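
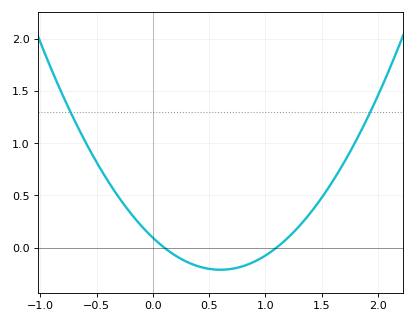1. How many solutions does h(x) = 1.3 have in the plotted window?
2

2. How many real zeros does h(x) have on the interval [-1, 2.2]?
2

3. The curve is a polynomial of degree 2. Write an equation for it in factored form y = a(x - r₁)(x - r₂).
y = 0.85(x - 0.1)(x - 1.1)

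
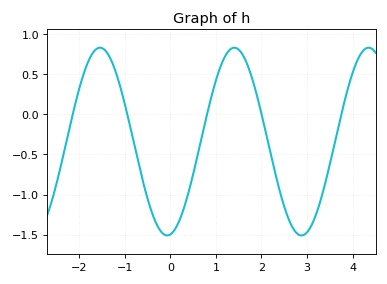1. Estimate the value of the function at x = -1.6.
0.8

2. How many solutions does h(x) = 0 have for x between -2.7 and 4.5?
5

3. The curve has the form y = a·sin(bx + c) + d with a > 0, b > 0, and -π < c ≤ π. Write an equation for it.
y = 1.17sin(2.1x - 1.4) - 0.34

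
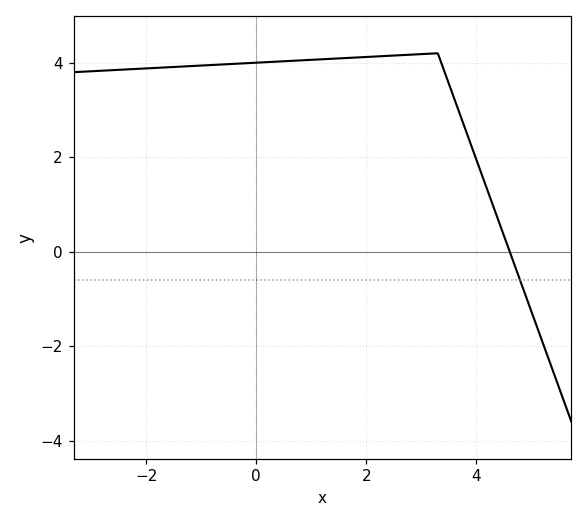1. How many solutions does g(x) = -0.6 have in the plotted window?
1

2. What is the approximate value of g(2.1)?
4.13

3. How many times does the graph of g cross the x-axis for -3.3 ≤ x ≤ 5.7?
1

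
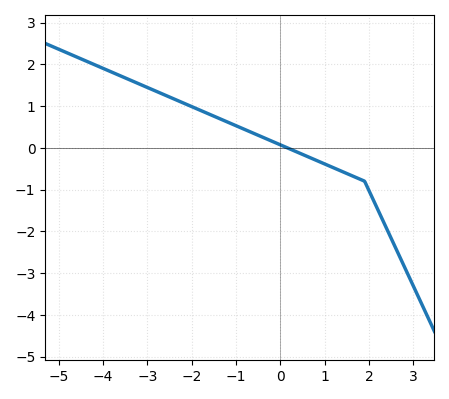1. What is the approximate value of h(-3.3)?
1.6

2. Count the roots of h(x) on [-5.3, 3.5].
1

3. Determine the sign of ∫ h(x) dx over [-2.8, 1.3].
positive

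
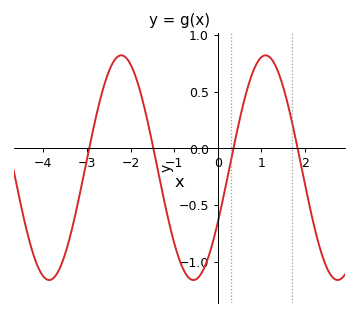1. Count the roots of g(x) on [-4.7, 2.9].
4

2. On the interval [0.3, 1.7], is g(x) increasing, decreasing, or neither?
neither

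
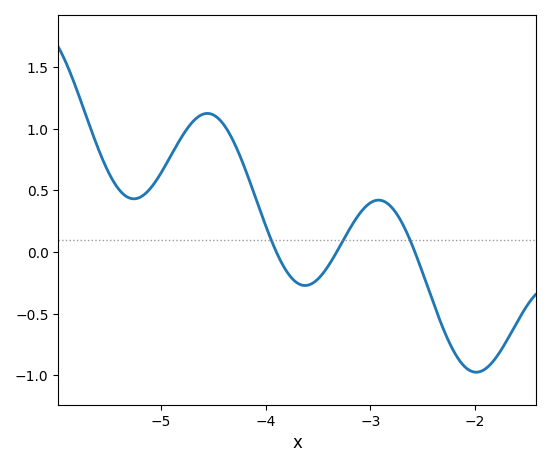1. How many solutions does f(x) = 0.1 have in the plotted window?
3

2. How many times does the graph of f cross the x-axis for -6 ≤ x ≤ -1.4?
3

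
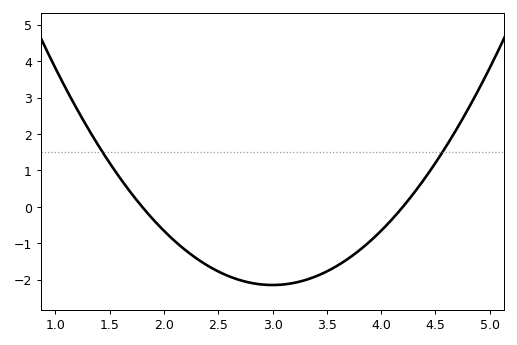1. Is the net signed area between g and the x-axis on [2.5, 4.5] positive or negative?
negative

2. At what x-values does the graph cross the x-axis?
1.8, 4.2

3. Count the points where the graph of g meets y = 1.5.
2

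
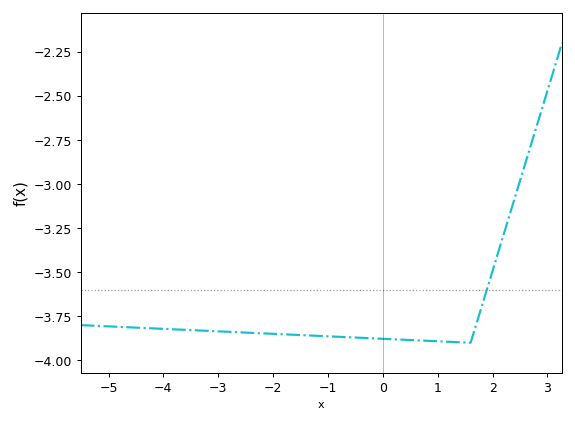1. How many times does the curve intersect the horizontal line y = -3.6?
1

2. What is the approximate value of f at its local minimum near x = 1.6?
-3.9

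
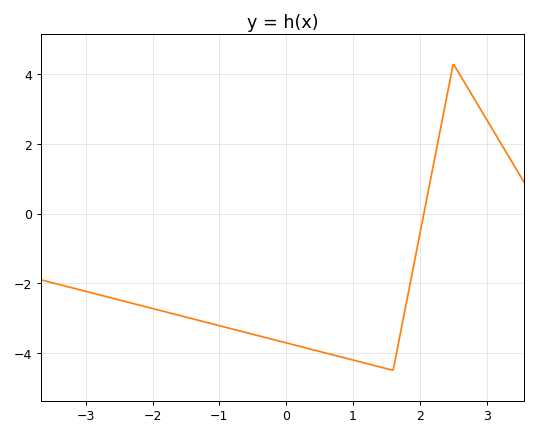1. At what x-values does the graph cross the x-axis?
2.1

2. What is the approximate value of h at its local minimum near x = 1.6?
-4.4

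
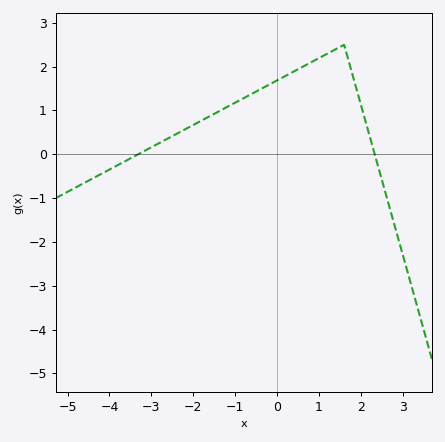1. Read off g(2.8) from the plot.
-1.6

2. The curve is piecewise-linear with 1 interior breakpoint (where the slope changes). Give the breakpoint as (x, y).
(1.6, 2.5)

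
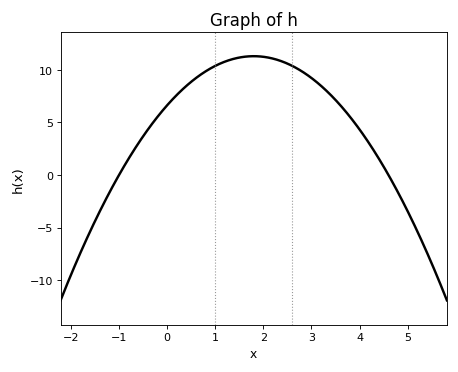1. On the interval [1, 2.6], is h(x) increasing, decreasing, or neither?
neither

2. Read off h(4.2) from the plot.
3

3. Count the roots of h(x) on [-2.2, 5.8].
2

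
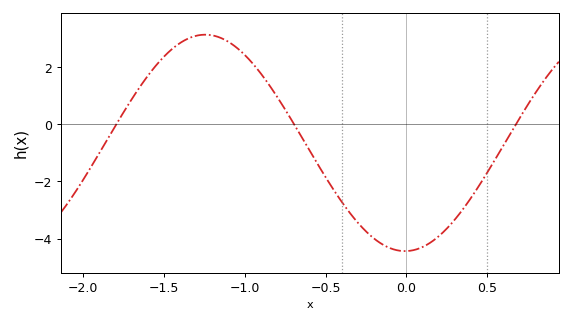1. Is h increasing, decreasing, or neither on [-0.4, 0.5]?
neither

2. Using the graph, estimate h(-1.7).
0.876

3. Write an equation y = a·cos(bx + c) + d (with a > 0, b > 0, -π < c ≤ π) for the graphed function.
y = 3.79cos(2.54x - 3.12) - 0.65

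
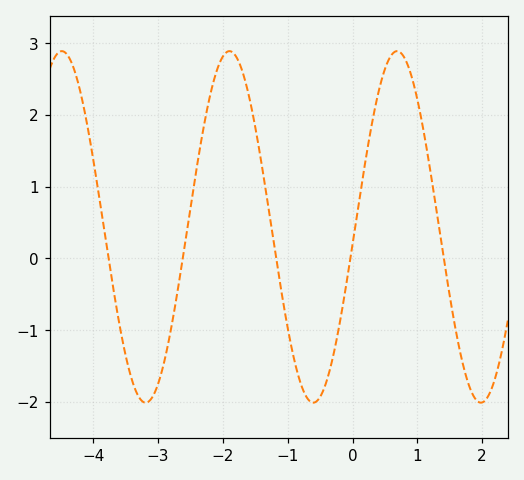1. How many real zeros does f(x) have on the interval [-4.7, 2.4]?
5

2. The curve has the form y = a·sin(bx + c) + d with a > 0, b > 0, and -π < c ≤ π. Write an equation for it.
y = 2.45sin(2.43x - 0.1) + 0.44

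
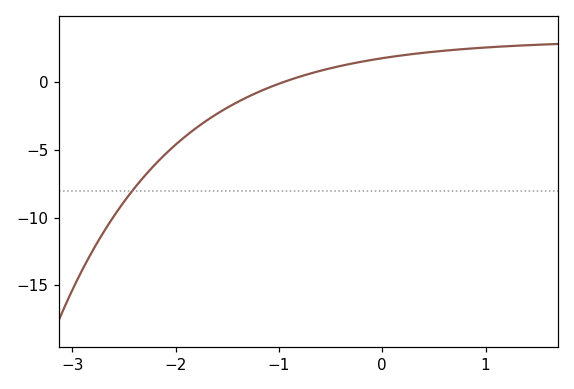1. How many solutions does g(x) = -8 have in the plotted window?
1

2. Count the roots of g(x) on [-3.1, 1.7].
1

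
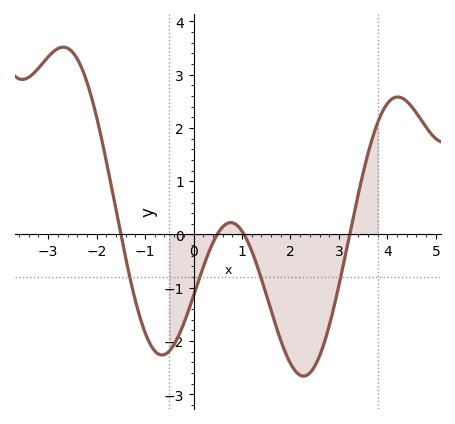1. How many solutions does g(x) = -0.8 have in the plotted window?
4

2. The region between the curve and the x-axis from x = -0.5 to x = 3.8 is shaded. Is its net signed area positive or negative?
negative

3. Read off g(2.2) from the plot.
-2.6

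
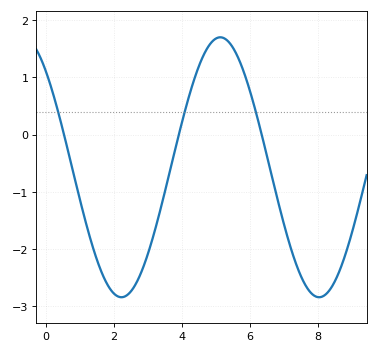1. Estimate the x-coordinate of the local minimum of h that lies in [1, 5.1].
2.2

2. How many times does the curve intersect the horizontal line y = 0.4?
3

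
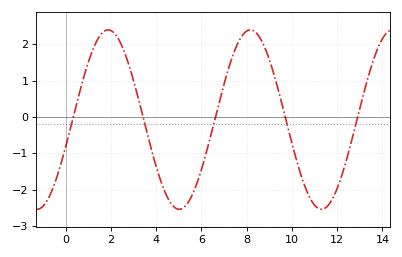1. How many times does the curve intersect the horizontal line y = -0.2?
5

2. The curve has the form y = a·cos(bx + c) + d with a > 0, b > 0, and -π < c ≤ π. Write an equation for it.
y = 2.47cos(1x - 1.88) - 0.07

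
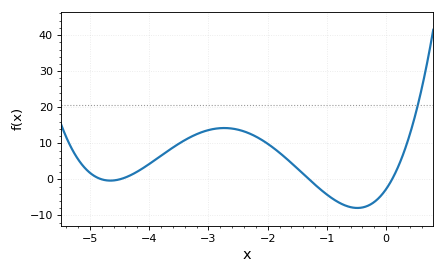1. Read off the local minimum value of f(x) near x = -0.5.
-7.93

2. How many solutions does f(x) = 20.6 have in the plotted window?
1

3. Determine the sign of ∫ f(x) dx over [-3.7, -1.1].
positive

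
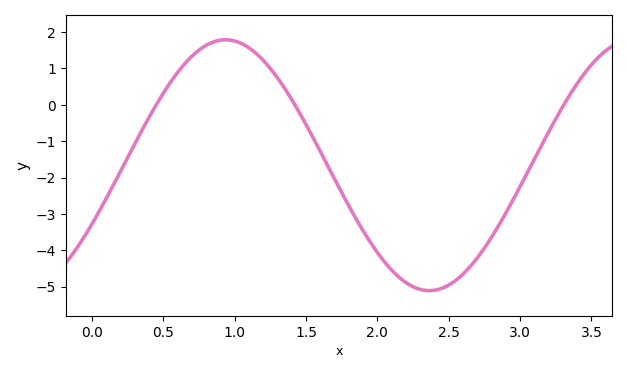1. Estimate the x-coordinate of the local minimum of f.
2.36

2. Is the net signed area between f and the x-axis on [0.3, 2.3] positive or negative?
negative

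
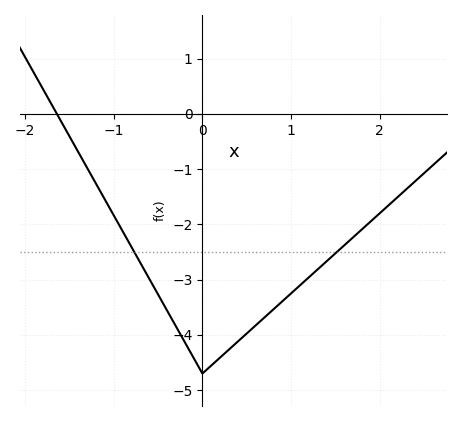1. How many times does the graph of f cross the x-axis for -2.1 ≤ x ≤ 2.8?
1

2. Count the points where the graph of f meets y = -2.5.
2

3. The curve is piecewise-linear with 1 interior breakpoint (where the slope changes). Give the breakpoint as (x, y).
(0, -4.7)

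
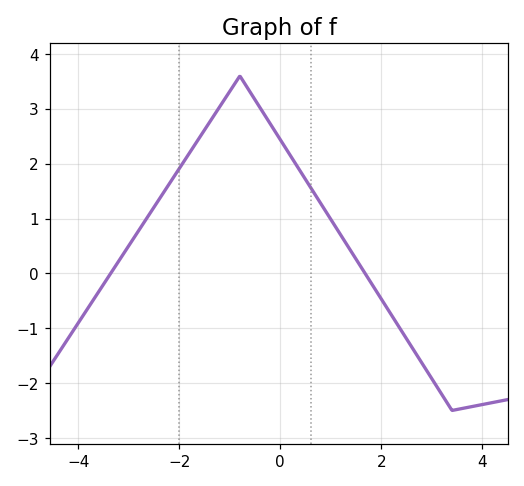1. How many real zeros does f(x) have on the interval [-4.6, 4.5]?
2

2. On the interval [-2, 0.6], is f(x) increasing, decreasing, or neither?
neither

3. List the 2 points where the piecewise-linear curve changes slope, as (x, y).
(-0.8, 3.6); (3.4, -2.5)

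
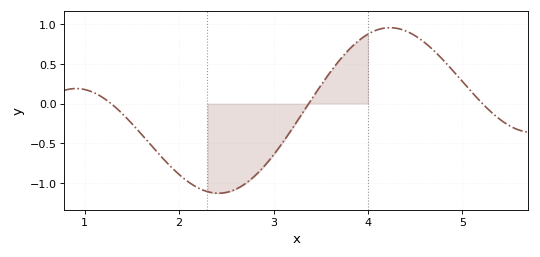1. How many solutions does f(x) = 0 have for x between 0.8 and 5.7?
3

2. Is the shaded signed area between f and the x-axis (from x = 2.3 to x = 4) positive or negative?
negative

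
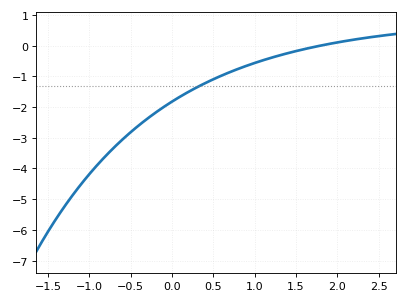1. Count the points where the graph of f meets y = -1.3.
1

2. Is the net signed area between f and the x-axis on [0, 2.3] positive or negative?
negative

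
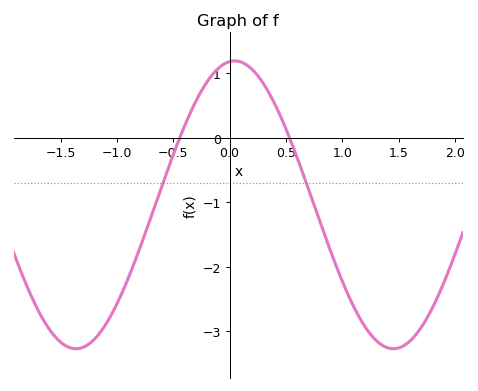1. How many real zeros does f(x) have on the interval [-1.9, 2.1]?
2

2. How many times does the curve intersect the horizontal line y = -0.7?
2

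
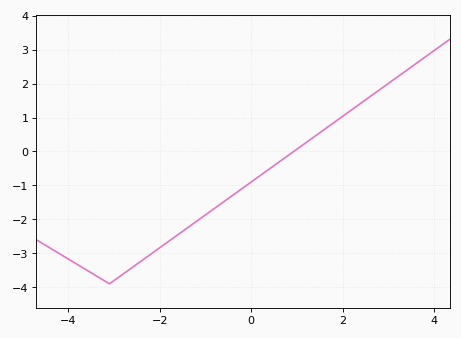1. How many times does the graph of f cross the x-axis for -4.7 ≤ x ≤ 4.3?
1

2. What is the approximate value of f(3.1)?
2.1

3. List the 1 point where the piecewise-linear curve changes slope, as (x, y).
(-3.1, -3.9)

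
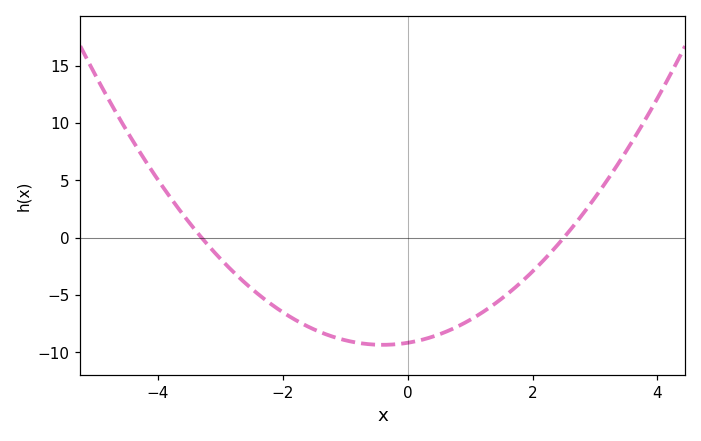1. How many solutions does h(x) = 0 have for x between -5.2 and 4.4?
2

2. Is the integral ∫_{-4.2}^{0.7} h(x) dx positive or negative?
negative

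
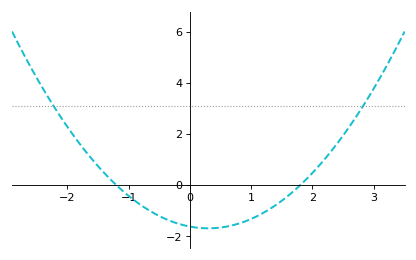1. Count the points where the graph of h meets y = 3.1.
2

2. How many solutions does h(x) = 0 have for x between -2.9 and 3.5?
2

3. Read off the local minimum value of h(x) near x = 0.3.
-1.6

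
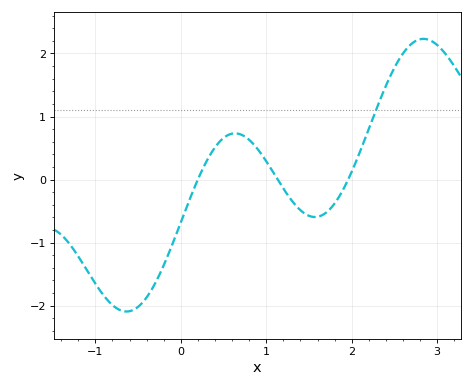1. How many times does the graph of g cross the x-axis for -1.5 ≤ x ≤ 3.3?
3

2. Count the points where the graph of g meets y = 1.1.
1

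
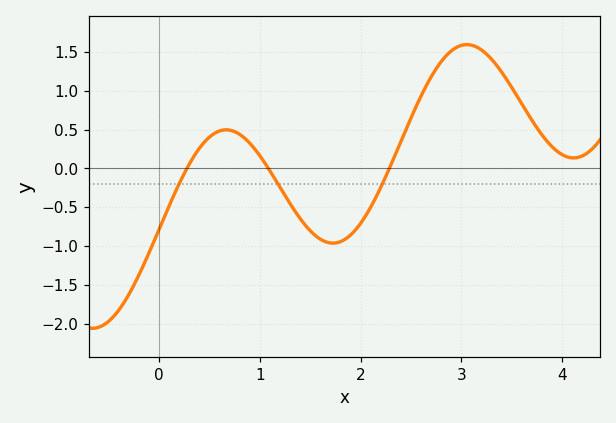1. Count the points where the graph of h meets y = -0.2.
3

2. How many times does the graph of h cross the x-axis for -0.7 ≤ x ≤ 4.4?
3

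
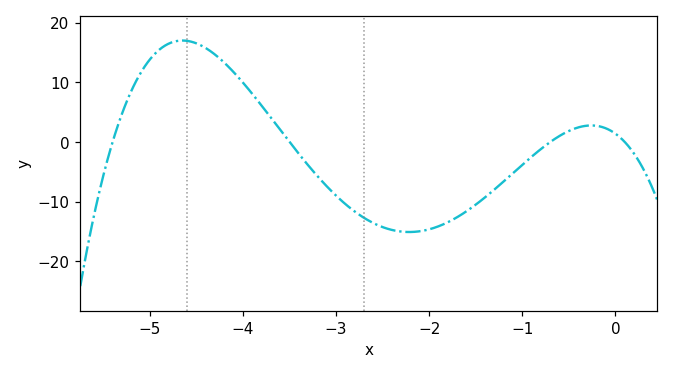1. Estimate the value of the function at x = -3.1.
-7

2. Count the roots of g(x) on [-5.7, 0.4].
4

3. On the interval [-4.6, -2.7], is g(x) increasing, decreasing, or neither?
decreasing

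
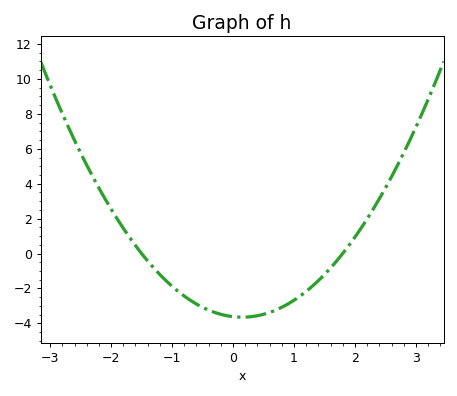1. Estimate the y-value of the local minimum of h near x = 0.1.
-3.65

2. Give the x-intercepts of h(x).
-1.5, 1.8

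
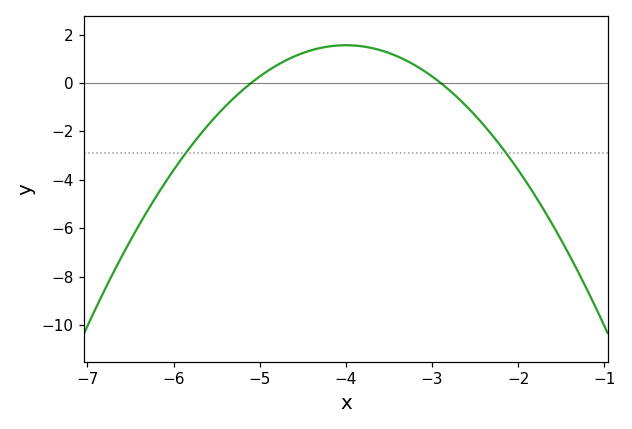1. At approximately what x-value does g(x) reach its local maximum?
-4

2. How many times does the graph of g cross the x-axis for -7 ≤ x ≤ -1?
2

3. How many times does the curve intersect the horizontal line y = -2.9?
2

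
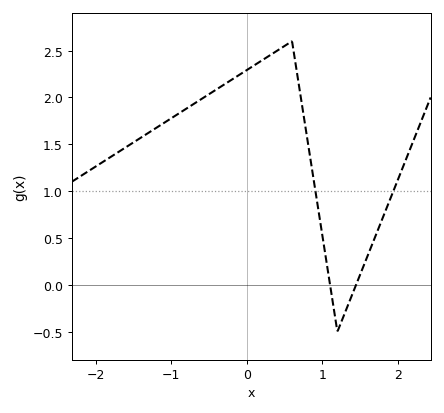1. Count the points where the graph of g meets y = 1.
2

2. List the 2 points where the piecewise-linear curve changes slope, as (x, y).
(0.6, 2.6); (1.2, -0.5)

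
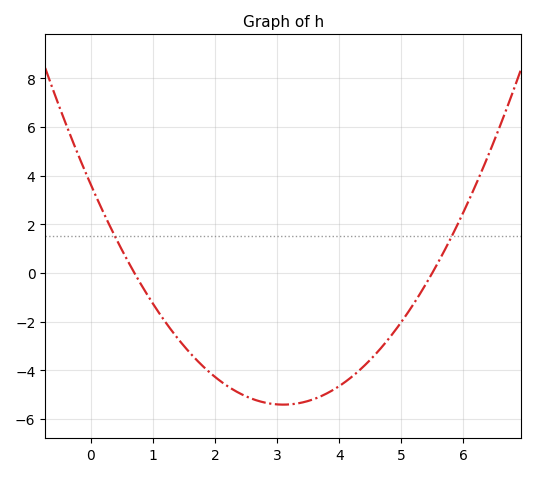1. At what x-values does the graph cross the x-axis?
0.6, 5.4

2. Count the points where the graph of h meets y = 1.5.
2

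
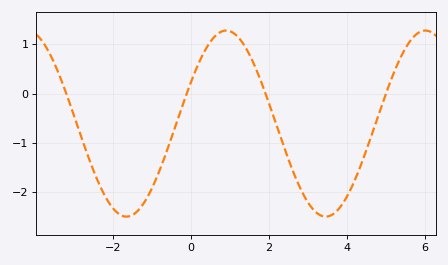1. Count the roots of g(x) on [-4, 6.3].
4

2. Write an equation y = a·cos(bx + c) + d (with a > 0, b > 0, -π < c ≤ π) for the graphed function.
y = 1.89cos(1.2x - 1.1) - 0.61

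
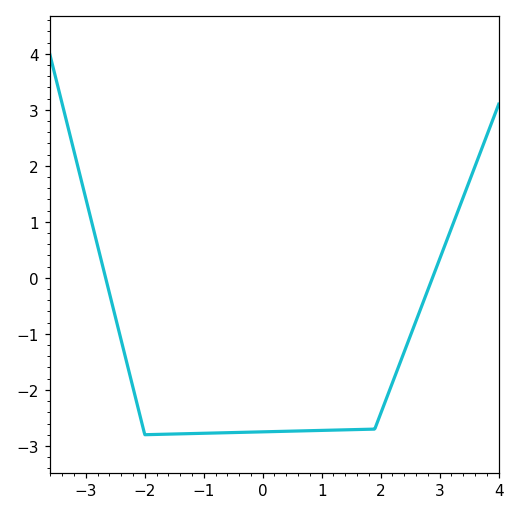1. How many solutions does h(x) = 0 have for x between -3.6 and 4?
2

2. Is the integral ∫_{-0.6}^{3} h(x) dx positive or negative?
negative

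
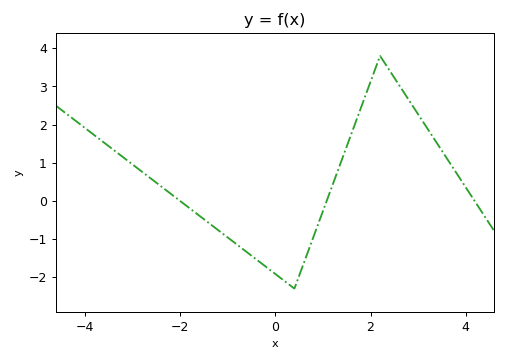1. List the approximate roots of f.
-2.01, 1.08, 4.19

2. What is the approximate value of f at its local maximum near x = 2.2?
3.8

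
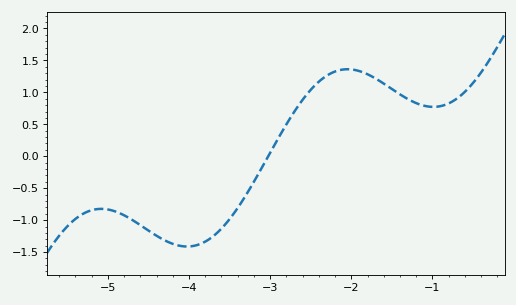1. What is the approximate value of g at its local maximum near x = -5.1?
-0.823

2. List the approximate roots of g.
-3.02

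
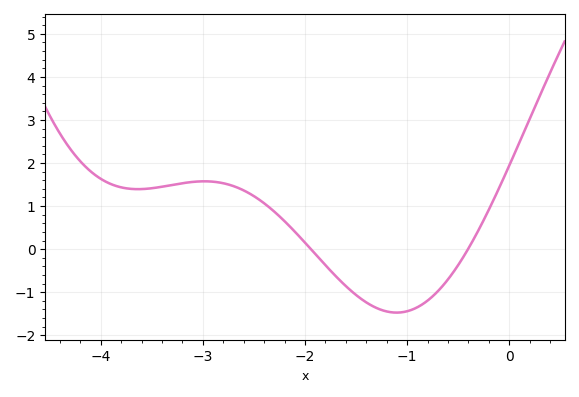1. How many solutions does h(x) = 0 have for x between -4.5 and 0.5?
2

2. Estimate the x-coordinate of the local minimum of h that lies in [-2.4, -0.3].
-1.1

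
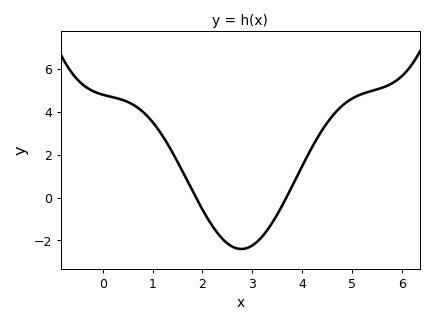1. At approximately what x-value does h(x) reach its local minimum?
2.78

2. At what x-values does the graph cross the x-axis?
1.87, 3.68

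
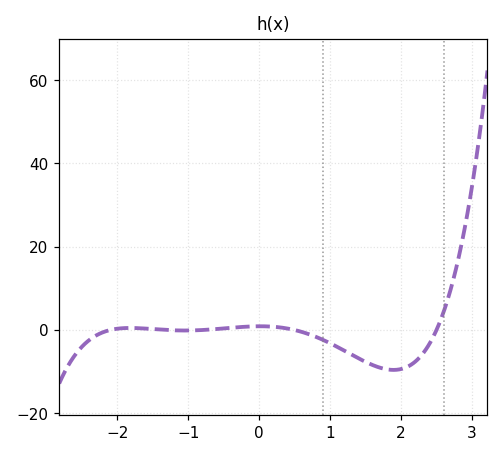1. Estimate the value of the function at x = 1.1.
-4.04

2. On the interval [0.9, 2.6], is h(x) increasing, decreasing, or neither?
neither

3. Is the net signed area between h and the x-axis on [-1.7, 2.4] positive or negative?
negative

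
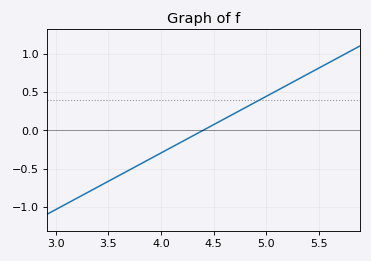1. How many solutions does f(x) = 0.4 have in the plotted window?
1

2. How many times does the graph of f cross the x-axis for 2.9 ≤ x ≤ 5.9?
1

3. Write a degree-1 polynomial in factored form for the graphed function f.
y = 0.74(x - 4.4)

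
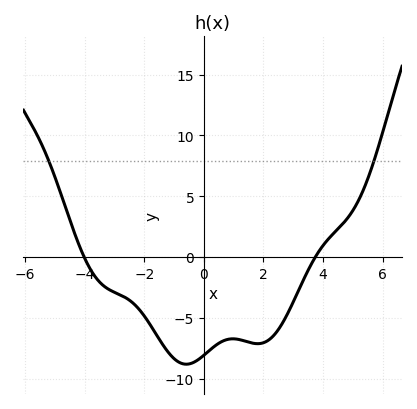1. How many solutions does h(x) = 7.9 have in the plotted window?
2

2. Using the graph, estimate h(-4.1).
0.5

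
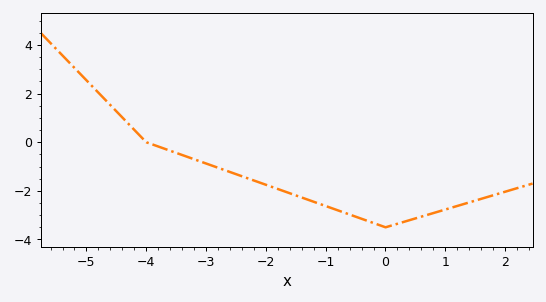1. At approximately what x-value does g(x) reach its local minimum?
0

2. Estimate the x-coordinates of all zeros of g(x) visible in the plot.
-4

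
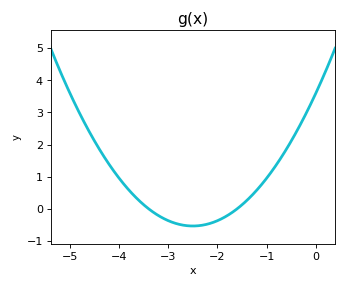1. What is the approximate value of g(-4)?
1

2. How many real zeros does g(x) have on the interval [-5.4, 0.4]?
2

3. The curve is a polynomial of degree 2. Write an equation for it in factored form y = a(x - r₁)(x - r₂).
y = 0.66(x + 3.4)(x + 1.6)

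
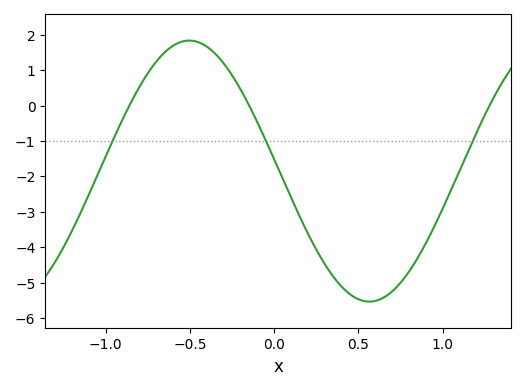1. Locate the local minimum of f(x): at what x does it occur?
0.55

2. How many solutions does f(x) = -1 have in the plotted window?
3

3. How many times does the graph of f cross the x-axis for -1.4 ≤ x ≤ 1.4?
3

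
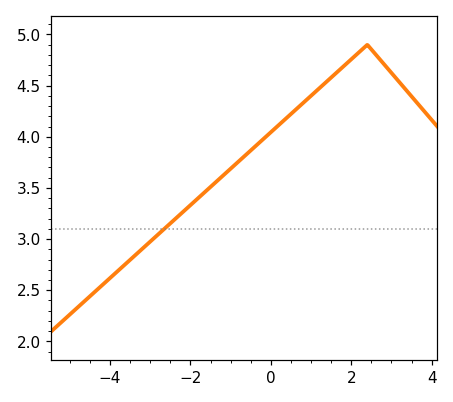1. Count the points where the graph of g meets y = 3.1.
1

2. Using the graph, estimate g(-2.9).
3.01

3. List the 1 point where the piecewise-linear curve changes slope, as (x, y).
(2.4, 4.9)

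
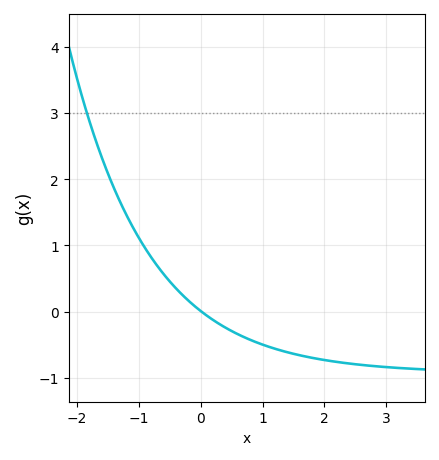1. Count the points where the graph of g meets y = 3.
1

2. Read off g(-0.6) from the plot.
0.571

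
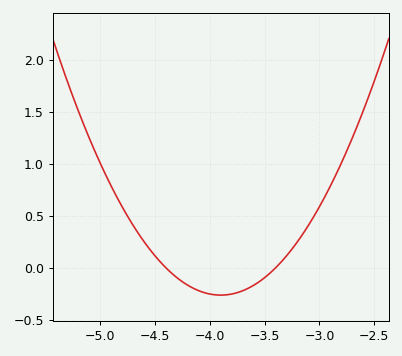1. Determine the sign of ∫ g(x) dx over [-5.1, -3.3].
positive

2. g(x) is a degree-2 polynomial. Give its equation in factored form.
y = 1.05(x + 4.4)(x + 3.4)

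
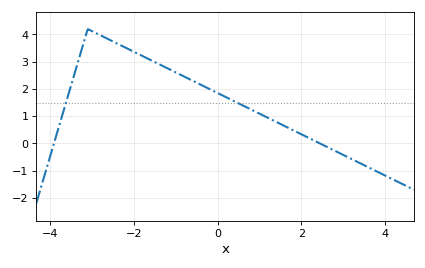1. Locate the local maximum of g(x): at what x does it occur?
-3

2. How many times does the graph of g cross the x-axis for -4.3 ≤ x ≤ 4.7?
2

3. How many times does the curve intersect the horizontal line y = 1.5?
2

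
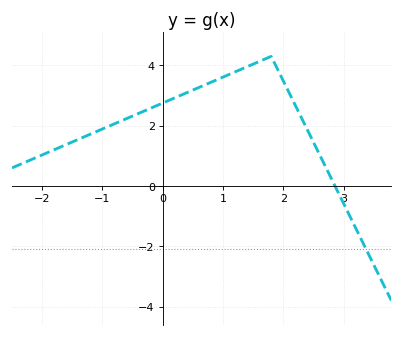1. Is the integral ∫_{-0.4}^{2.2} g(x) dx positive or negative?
positive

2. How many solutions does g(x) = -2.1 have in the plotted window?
1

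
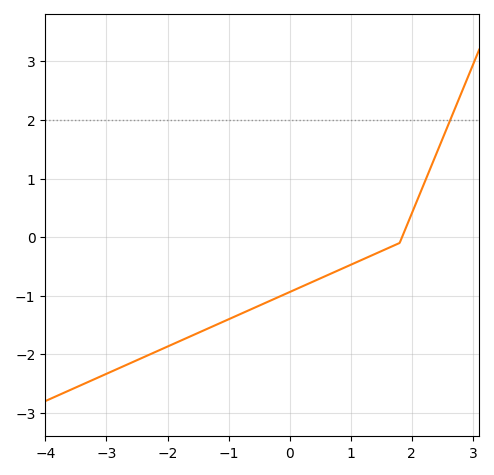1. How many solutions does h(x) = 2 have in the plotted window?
1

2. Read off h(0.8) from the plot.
-0.565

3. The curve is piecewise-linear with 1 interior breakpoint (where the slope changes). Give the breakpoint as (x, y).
(1.8, -0.1)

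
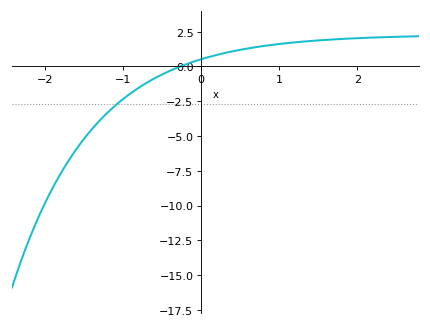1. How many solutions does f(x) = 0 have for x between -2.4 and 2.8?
1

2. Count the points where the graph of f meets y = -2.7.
1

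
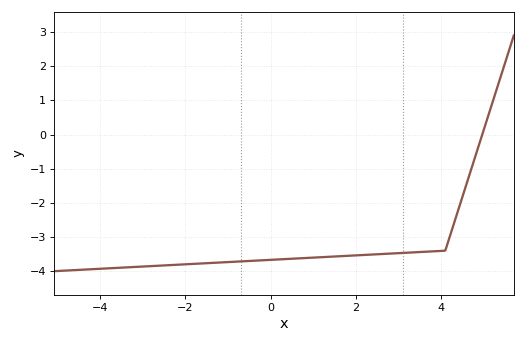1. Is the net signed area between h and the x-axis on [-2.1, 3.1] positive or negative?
negative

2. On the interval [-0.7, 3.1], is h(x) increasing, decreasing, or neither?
increasing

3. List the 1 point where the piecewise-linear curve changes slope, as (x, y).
(4.1, -3.4)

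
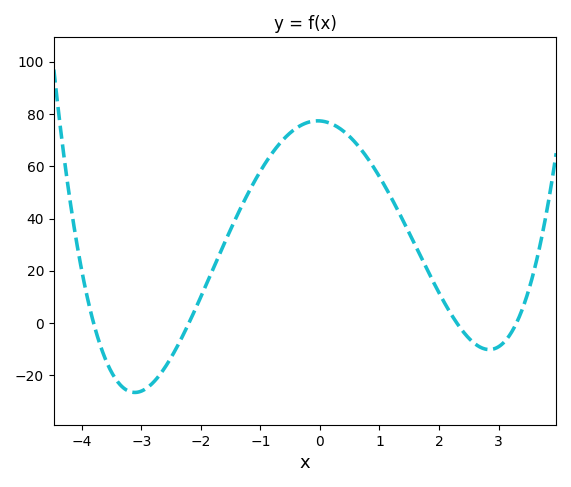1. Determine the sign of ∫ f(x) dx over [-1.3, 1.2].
positive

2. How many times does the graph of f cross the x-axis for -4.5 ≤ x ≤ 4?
4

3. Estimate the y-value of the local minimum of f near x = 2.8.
-10.1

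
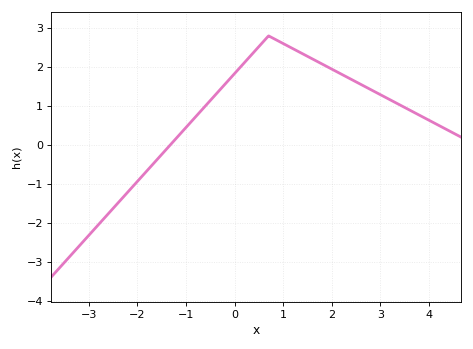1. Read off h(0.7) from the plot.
2.8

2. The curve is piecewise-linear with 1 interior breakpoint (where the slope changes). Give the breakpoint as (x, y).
(0.7, 2.8)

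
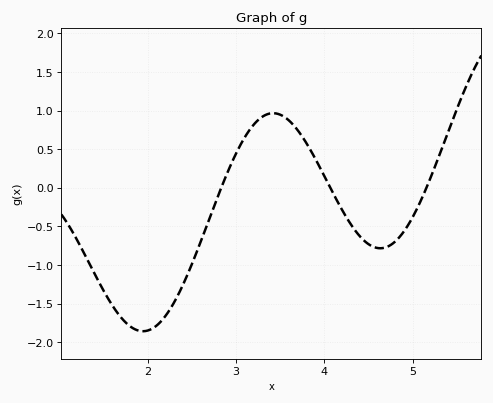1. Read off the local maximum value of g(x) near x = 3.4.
0.95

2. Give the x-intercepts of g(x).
2.8, 4.1, 5.2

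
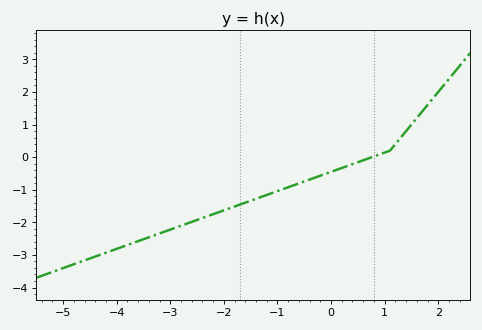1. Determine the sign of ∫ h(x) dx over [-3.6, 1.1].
negative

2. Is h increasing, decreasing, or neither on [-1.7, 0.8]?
increasing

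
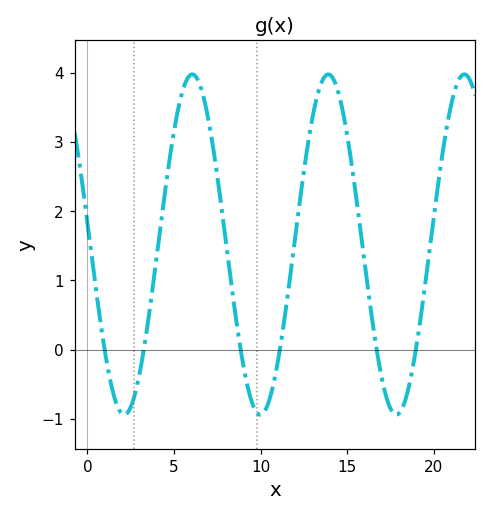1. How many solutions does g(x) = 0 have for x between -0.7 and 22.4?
6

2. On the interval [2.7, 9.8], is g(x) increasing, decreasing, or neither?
neither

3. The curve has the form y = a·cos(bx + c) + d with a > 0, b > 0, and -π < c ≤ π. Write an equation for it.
y = 2.46cos(0.8x + 1.44) + 1.52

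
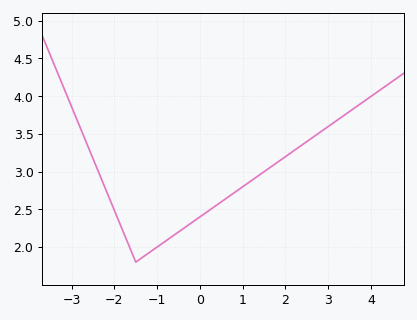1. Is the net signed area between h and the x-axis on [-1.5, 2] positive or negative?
positive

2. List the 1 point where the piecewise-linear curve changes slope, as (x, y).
(-1.5, 1.8)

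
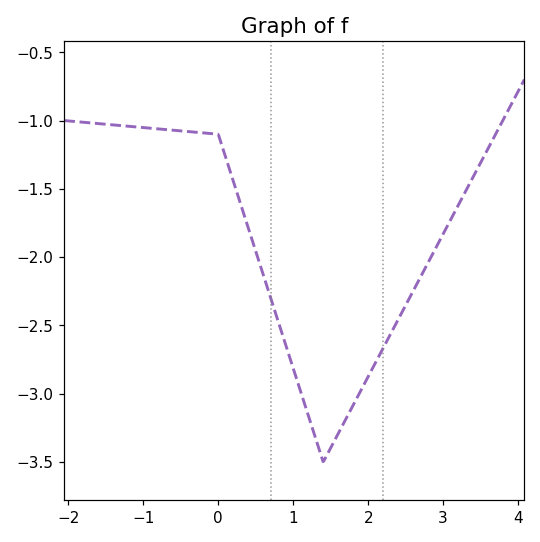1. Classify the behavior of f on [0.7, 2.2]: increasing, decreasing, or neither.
neither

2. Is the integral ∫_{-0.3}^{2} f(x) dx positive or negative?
negative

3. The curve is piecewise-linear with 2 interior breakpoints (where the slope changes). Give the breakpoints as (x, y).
(0, -1.1); (1.4, -3.5)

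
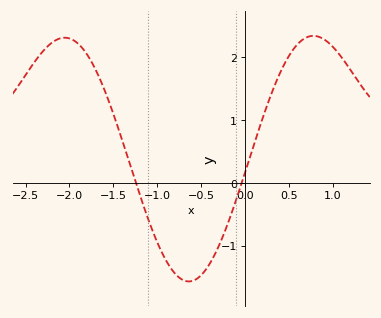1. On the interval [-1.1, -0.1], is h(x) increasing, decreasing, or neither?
neither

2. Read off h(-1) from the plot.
-0.9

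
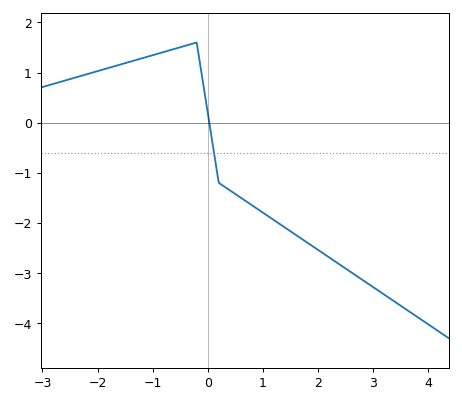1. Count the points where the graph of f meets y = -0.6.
1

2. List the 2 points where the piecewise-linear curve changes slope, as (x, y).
(-0.2, 1.6); (0.2, -1.2)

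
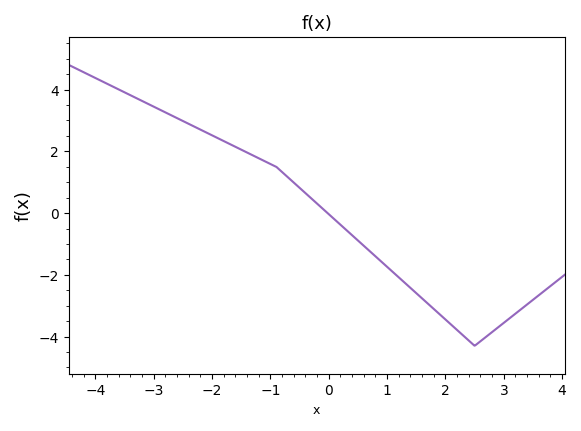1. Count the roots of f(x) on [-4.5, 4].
1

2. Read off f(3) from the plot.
-3.6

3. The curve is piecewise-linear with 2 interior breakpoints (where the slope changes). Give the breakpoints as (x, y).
(-0.9, 1.5); (2.5, -4.3)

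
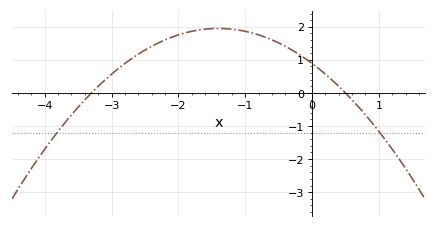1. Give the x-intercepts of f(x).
-3.3, 0.5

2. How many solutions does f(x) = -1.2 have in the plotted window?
2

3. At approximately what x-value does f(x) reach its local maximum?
-1.4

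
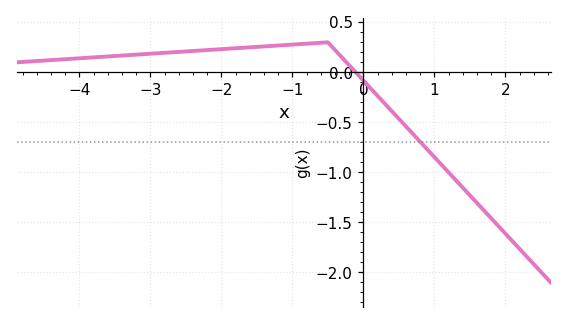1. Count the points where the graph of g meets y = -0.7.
1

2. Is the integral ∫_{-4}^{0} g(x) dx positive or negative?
positive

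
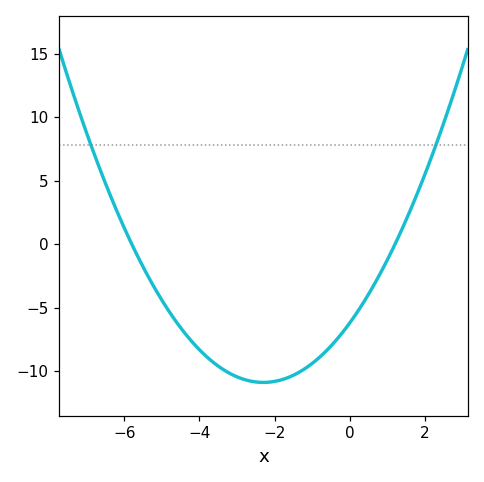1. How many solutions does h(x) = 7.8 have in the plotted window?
2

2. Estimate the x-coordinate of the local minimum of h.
-2.2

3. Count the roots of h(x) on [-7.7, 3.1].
2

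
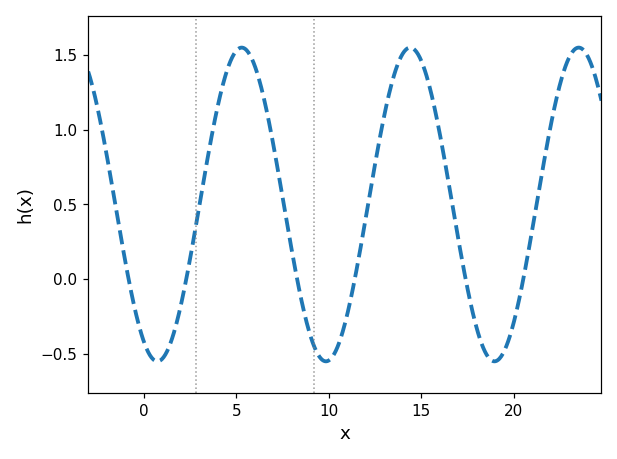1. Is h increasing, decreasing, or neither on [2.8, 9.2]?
neither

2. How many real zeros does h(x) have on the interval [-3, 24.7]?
6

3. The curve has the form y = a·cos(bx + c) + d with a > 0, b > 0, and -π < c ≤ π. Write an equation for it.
y = 1.05cos(0.69x + 2.63) + 0.5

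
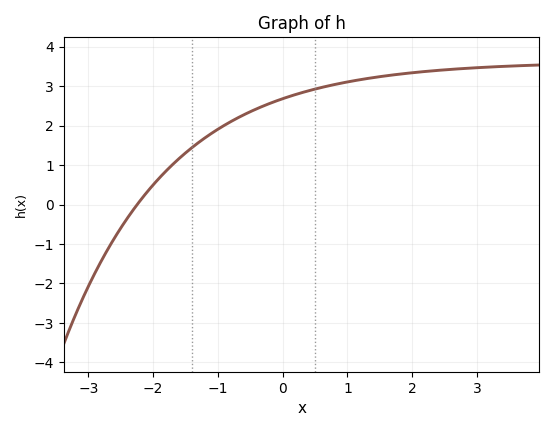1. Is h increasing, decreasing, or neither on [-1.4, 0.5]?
increasing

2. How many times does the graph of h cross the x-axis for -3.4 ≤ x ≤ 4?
1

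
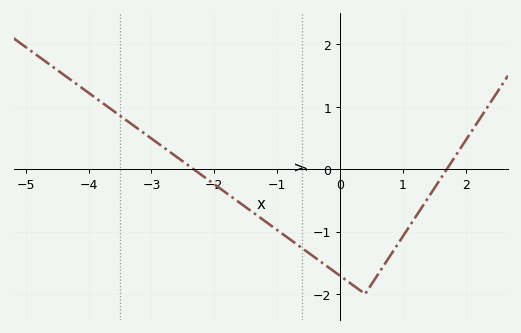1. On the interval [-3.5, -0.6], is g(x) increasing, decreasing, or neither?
decreasing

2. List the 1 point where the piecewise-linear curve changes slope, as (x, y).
(0.4, -2)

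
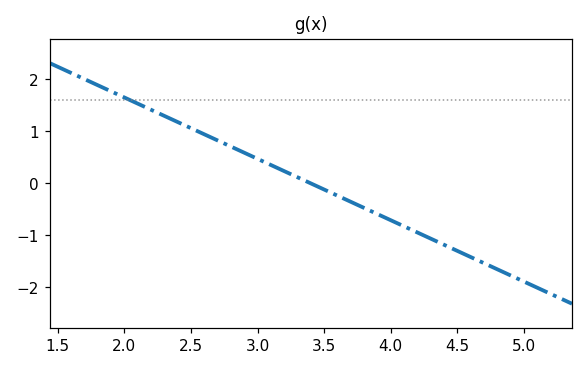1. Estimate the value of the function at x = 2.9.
0.6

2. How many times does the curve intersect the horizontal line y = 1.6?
1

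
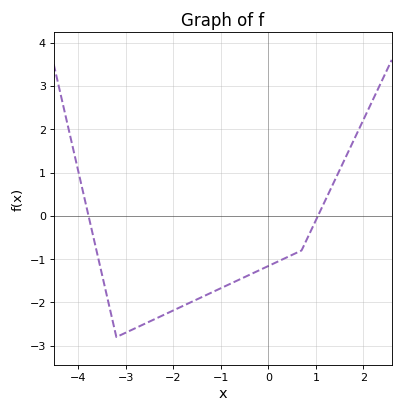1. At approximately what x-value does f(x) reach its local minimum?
-3.2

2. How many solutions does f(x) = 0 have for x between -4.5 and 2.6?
2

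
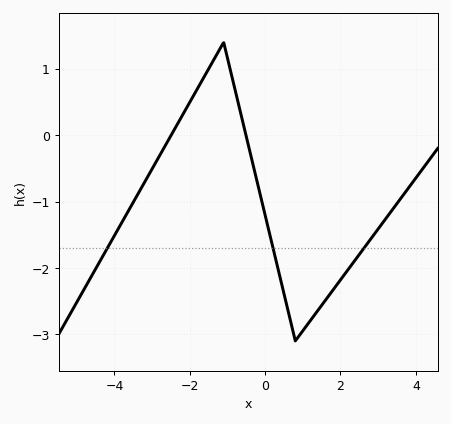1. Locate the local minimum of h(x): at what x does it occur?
0.802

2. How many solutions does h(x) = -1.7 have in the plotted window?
3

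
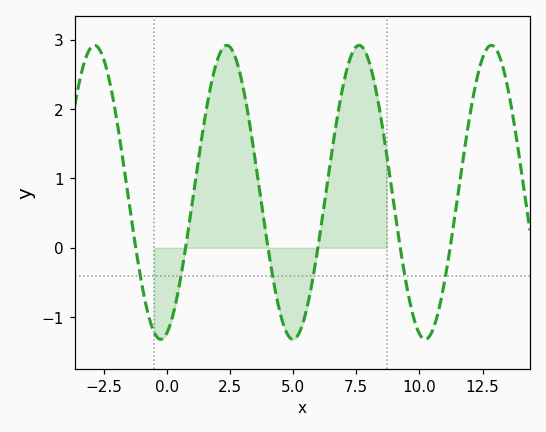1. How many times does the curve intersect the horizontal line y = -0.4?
6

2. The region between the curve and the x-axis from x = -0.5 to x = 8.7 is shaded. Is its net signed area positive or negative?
positive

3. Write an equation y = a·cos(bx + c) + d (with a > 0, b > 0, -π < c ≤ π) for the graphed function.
y = 2.12cos(1.2x - 2.9) + 0.8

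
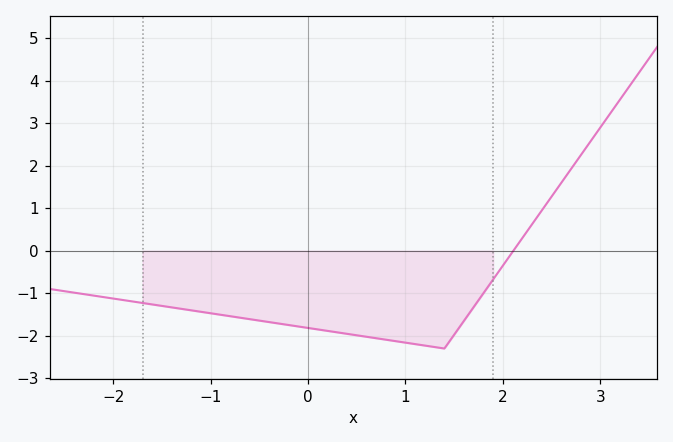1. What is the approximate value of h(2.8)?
2.2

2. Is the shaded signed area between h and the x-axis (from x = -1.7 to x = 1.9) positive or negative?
negative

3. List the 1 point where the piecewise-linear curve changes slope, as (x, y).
(1.4, -2.3)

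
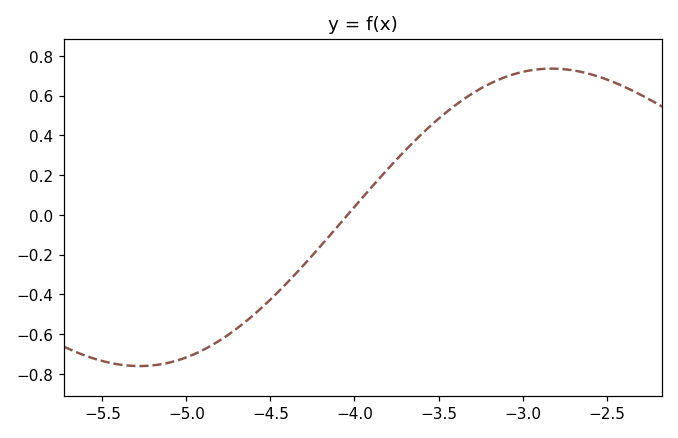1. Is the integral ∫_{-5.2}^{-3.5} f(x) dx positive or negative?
negative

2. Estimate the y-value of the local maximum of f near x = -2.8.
0.736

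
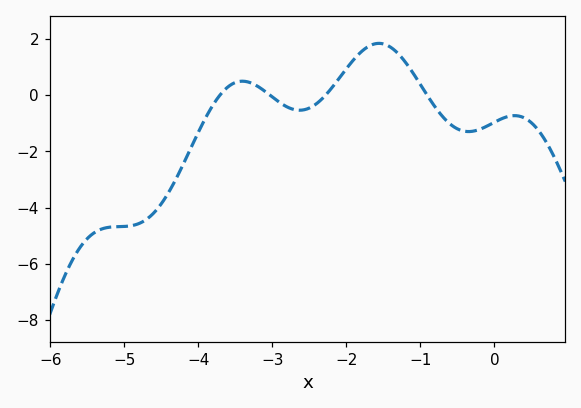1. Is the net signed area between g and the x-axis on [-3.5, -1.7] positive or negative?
positive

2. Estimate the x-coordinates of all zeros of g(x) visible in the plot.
-3.7, -3, -2.3, -0.9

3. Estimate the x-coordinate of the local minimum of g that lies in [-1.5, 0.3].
-0.3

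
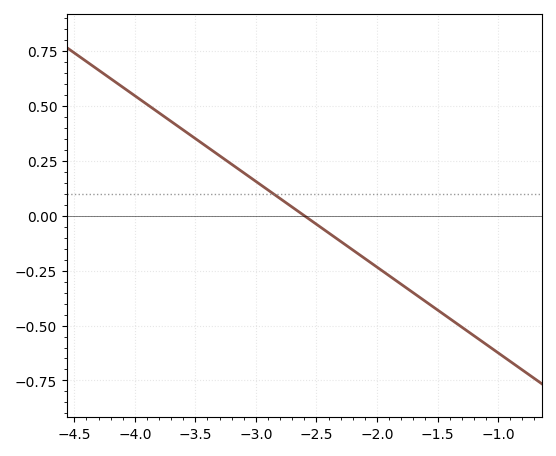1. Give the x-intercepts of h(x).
-2.6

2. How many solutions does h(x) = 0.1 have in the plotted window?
1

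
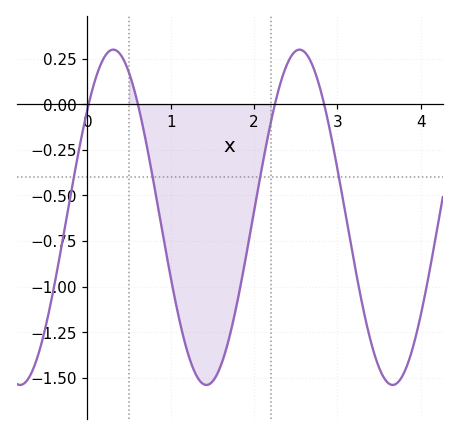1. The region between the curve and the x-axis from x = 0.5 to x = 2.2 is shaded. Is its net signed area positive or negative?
negative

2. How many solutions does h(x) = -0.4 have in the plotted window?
4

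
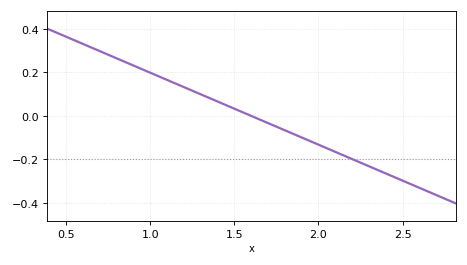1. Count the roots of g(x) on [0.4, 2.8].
1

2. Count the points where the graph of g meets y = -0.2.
1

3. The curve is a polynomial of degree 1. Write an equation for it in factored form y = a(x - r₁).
y = -0.33(x - 1.6)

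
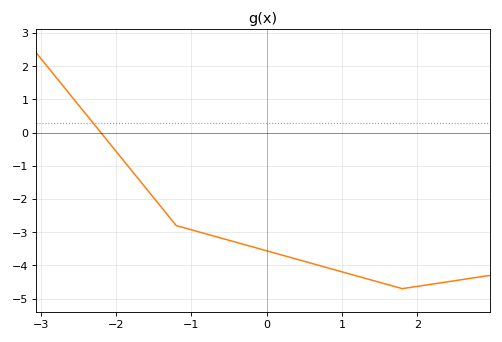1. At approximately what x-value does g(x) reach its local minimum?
1.8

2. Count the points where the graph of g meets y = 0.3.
1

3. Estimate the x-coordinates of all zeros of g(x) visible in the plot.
-2.2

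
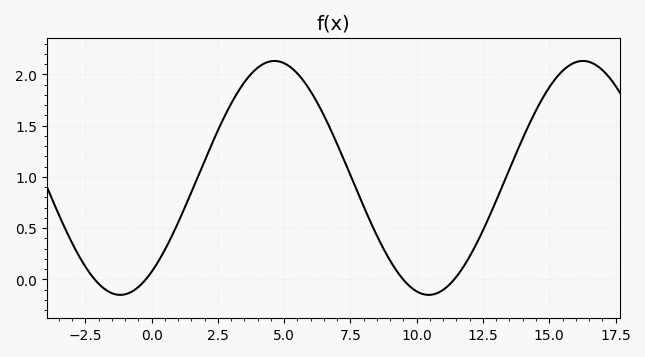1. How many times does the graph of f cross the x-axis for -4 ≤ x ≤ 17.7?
4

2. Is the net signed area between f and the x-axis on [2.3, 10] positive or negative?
positive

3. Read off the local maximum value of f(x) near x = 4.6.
2.13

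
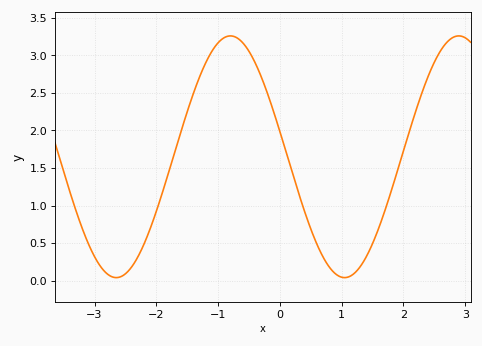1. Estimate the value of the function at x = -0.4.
2.9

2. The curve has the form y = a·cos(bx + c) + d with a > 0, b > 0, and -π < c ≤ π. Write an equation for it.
y = 1.61cos(1.7x + 1.36) + 1.65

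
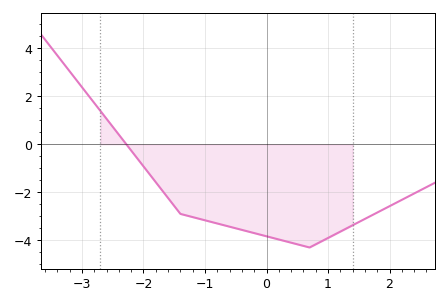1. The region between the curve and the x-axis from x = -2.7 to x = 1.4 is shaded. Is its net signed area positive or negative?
negative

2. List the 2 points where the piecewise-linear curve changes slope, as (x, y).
(-1.4, -2.9); (0.7, -4.3)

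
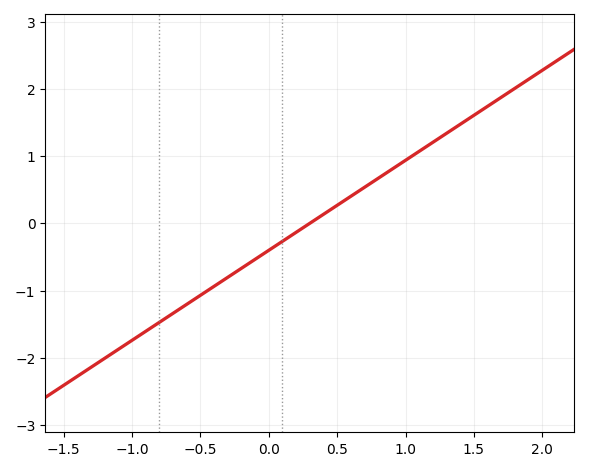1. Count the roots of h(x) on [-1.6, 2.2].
1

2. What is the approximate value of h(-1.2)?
-2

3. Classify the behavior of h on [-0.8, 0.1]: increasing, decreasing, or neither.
increasing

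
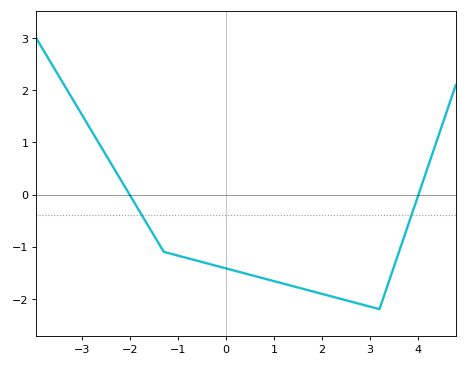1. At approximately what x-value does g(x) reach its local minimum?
3.2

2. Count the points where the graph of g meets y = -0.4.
2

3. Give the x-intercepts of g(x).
-2, 4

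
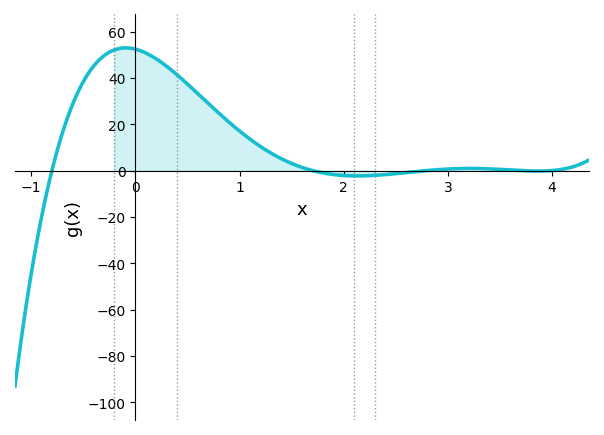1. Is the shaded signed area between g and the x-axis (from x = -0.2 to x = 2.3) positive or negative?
positive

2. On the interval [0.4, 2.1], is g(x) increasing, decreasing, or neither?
decreasing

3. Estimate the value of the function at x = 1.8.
-1.01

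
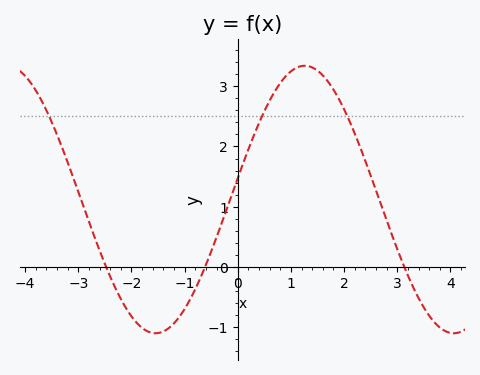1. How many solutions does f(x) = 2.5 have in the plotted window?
3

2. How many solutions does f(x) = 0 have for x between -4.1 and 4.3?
3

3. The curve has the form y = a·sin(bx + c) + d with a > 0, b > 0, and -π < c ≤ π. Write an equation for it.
y = 2.22sin(1.12x + 0.162) + 1.12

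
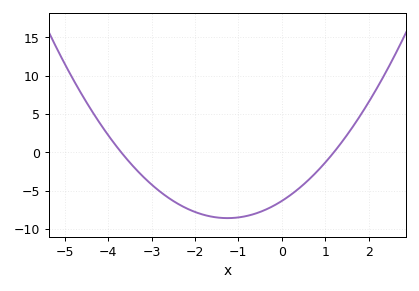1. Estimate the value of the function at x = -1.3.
-8.58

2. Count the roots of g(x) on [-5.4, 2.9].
2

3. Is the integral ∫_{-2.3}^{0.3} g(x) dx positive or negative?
negative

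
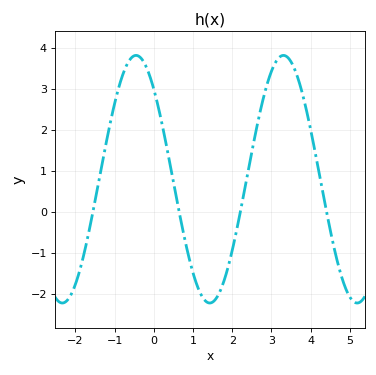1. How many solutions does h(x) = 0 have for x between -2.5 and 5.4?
4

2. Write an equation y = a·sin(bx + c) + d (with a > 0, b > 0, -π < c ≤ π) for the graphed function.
y = 3.02sin(1.7x + 2.3) + 0.8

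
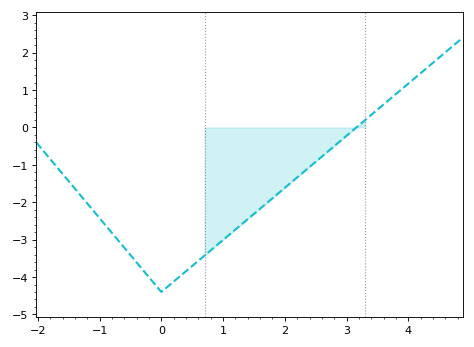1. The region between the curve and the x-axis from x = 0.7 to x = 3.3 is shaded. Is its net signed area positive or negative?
negative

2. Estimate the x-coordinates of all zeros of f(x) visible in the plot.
3.2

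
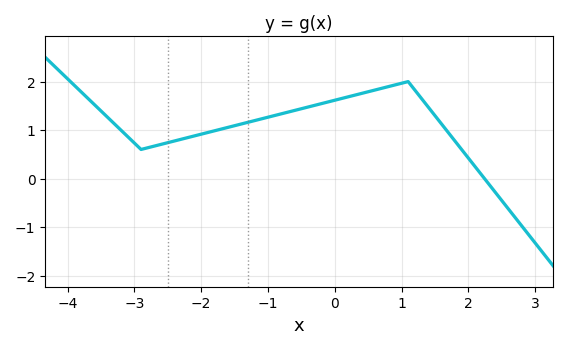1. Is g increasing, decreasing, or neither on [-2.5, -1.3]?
increasing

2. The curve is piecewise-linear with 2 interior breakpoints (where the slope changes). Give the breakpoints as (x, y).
(-2.9, 0.6); (1.1, 2)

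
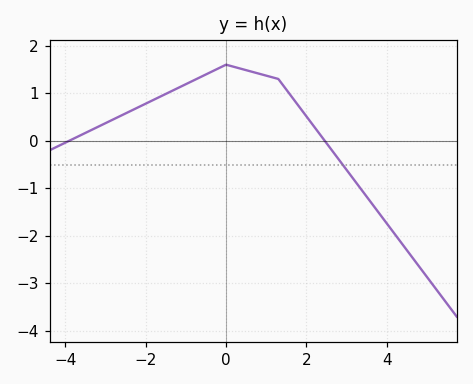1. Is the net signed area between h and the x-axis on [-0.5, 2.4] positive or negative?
positive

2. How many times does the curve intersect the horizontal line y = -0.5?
1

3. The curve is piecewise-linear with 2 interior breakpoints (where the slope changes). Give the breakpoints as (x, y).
(0, 1.6); (1.3, 1.3)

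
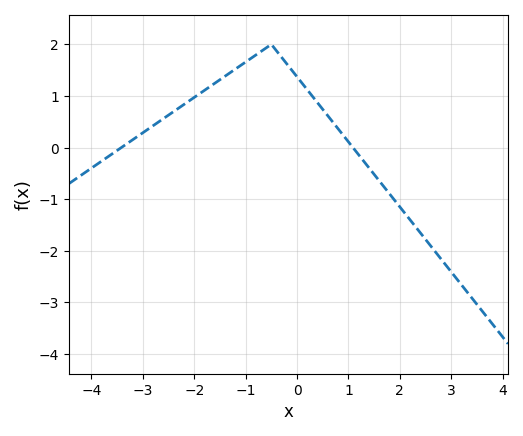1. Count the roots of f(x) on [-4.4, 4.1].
2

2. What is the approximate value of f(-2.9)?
0.356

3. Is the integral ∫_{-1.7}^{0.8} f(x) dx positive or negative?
positive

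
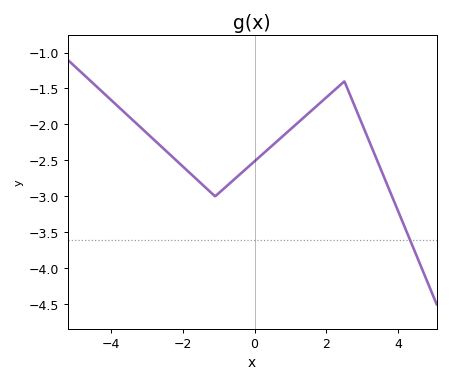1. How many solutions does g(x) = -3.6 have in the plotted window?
1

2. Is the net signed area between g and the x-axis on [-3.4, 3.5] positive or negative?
negative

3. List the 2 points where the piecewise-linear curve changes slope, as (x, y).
(-1.1, -3); (2.5, -1.4)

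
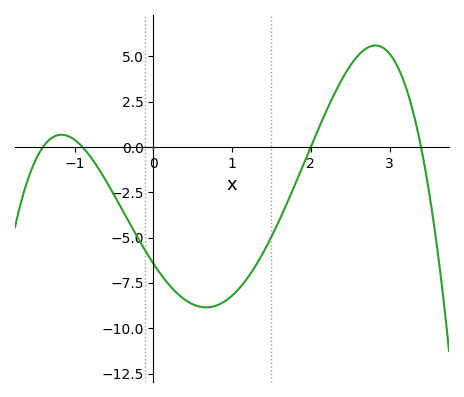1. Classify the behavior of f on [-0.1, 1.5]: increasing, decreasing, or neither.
neither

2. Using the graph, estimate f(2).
0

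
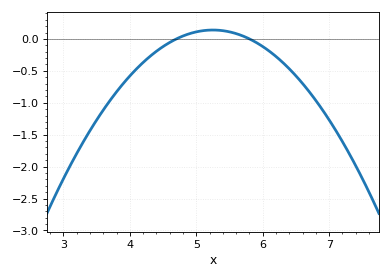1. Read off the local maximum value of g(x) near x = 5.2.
0.15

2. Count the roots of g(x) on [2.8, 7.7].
2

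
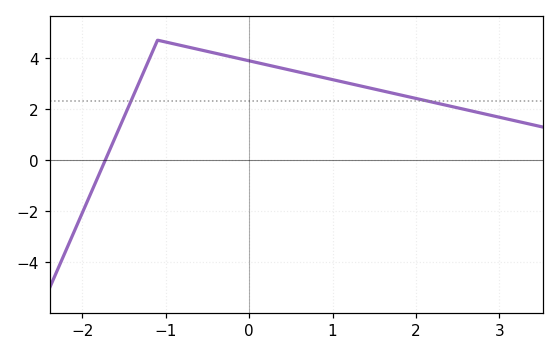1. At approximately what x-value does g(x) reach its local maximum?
-1.1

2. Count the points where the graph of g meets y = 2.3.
2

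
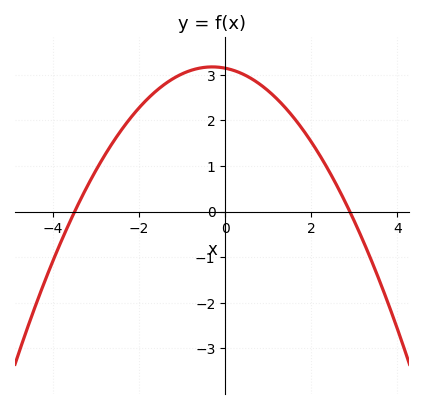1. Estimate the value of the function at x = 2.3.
1.08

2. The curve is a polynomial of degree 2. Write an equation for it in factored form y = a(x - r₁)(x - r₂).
y = -0.31(x + 3.5)(x - 2.9)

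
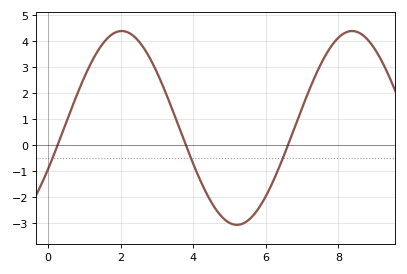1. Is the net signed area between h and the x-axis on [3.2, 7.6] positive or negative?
negative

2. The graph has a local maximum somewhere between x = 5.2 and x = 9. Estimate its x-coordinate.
8.38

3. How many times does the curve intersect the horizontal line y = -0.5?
3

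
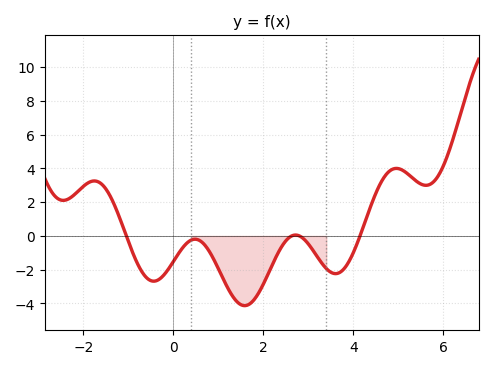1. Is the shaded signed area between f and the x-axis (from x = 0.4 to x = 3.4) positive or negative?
negative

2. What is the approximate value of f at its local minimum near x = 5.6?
3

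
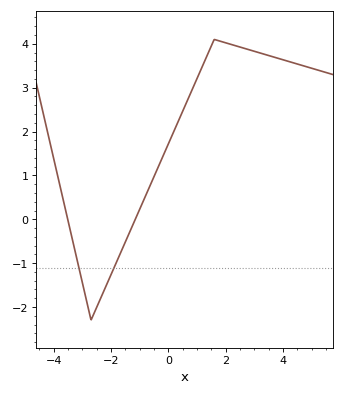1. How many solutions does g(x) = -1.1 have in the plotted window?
2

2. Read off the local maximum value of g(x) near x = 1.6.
4.1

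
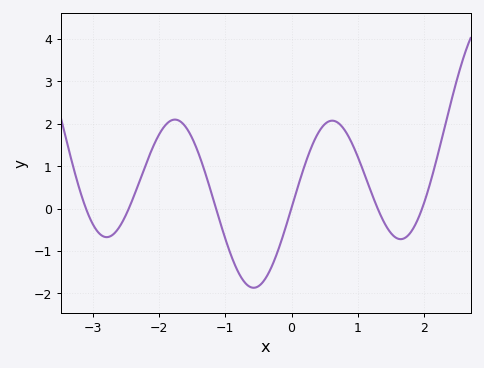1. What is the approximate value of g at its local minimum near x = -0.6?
-1.87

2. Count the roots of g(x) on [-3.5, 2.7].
6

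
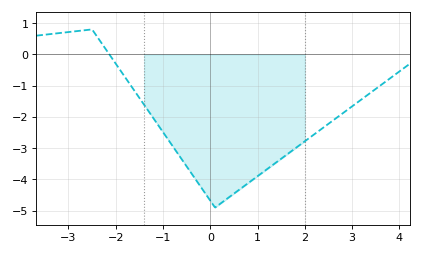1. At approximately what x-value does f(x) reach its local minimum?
0.099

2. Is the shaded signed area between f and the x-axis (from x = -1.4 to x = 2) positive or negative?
negative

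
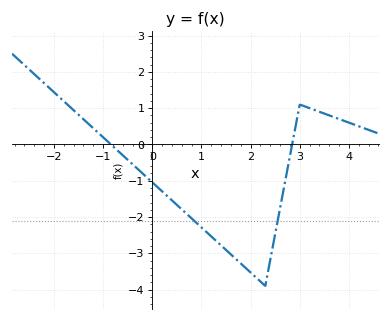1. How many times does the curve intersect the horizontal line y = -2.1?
2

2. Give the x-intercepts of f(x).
-0.8, 2.8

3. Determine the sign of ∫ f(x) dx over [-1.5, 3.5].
negative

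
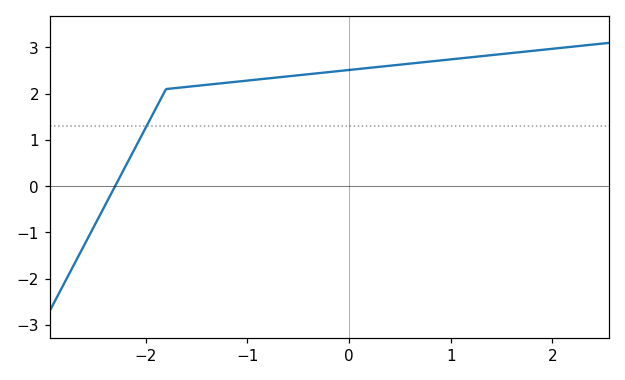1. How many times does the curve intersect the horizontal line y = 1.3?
1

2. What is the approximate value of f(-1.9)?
1.7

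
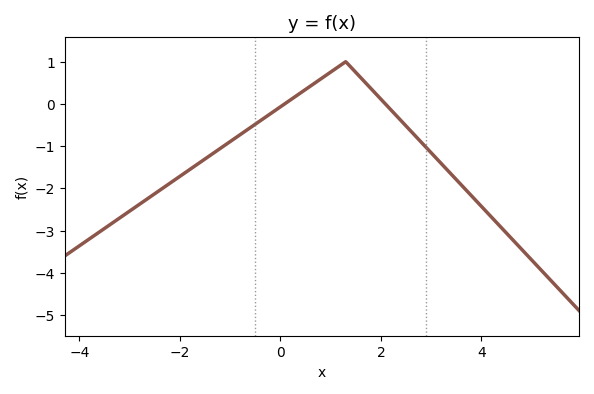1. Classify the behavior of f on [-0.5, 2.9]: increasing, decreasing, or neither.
neither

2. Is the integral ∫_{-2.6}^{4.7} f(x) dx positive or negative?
negative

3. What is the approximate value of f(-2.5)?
-2.1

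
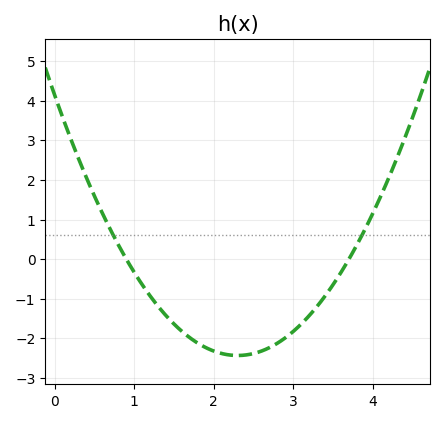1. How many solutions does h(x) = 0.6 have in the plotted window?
2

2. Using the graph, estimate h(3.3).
-1.2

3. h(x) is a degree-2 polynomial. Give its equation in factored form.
y = 1.24(x - 0.9)(x - 3.7)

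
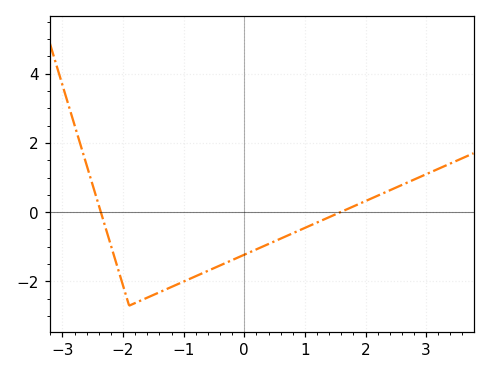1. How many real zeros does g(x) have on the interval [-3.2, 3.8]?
2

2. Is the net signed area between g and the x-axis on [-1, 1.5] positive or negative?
negative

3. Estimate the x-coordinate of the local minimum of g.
-1.9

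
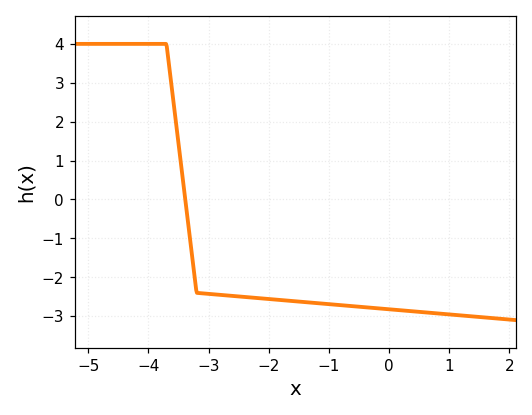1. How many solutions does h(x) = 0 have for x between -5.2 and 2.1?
1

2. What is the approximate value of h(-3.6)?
2.72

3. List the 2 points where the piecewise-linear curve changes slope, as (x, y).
(-3.7, 4); (-3.2, -2.4)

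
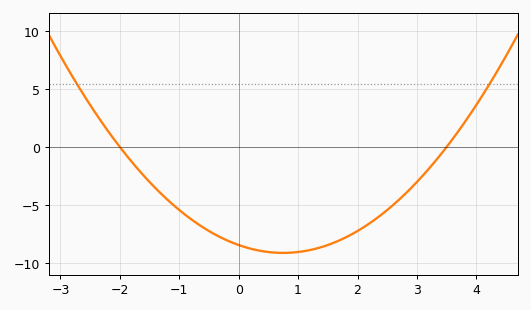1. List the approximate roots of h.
-2, 3.5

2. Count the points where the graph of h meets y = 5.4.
2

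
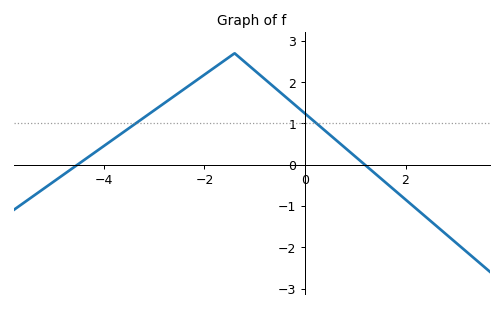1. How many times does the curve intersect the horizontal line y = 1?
2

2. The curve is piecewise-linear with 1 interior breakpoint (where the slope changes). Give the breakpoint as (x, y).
(-1.4, 2.7)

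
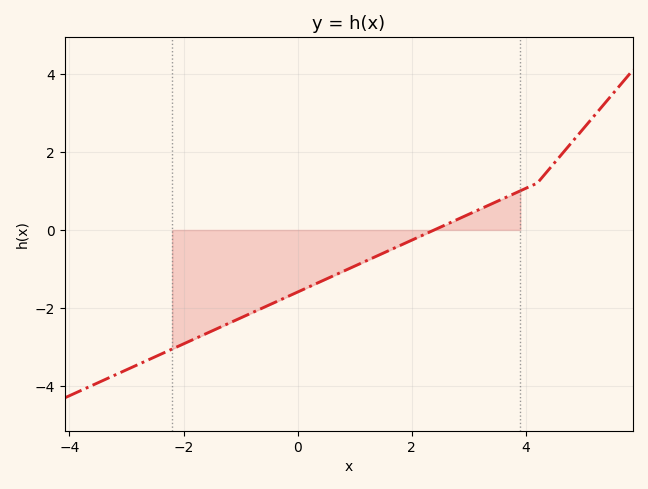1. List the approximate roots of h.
2.4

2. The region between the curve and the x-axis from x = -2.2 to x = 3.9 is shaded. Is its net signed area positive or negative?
negative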